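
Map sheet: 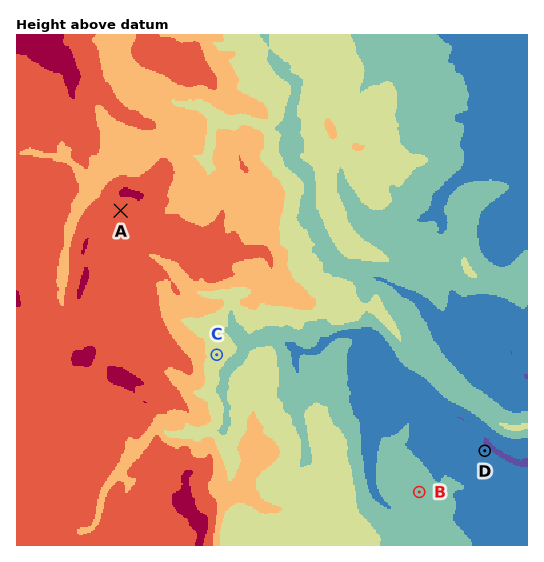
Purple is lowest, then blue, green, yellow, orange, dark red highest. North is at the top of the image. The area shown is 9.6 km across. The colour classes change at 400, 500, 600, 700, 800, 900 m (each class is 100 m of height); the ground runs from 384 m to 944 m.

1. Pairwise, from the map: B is higher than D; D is lower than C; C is lower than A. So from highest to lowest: A C B D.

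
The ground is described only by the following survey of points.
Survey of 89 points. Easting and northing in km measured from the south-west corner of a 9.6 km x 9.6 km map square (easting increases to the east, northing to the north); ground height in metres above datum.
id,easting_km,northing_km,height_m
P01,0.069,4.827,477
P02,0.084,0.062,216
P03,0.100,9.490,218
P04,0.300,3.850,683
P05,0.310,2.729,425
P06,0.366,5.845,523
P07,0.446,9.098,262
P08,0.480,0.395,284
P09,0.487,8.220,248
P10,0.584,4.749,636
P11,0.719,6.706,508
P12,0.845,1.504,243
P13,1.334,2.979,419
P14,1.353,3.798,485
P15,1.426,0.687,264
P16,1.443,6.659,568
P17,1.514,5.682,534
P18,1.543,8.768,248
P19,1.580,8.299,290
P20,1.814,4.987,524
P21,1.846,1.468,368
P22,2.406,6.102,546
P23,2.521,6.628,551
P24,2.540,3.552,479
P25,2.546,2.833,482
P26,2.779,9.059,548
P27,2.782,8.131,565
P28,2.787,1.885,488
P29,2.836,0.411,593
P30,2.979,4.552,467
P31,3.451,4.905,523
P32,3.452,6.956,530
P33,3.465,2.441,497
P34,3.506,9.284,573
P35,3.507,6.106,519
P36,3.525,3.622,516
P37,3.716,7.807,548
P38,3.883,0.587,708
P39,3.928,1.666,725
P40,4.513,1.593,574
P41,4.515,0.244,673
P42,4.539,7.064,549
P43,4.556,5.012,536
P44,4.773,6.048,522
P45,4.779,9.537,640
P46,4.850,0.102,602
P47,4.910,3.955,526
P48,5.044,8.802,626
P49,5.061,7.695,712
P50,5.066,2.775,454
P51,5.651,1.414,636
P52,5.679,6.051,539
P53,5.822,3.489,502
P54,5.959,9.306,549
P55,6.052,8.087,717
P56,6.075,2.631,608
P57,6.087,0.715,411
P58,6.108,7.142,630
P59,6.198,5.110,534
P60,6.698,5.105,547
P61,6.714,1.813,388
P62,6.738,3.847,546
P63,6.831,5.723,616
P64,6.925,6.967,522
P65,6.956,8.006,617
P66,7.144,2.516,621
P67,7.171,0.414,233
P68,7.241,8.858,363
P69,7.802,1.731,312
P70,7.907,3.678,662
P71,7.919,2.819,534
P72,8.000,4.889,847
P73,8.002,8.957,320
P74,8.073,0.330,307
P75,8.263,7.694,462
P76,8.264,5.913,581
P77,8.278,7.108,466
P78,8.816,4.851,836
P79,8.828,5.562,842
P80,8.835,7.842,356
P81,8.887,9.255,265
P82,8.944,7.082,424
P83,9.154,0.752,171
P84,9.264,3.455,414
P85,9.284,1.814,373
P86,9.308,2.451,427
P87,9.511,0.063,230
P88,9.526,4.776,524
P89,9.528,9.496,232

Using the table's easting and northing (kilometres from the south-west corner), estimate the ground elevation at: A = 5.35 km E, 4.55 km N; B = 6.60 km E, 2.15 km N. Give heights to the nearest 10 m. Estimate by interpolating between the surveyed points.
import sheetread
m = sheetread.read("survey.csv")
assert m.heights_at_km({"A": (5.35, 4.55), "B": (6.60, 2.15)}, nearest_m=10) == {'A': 520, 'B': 420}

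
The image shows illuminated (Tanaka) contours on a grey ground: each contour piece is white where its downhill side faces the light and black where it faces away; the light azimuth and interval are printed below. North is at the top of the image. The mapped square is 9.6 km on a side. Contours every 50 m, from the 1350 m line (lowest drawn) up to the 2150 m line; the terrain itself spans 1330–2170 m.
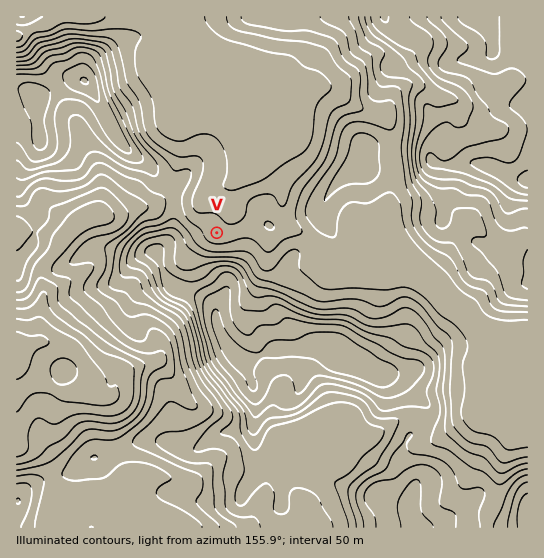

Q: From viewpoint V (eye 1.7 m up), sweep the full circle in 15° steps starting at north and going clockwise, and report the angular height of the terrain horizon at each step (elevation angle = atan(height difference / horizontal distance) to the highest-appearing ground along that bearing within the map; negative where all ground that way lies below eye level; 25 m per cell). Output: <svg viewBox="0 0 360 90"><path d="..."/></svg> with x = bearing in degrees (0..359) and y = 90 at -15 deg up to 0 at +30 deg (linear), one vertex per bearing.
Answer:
<svg viewBox="0 0 360 90"><path d="M0 61l15-3 15-1 15-5 15 0 15-2 15 4 15 0 15-6 15-7 15-12 15-9 15 2 15 5 15 5 15 2 15 2 15-1 15 4 15 9 15 5 15-2 15 5 15 5"/></svg>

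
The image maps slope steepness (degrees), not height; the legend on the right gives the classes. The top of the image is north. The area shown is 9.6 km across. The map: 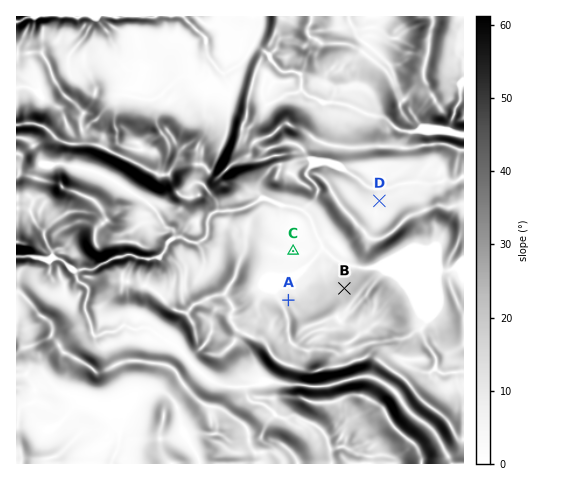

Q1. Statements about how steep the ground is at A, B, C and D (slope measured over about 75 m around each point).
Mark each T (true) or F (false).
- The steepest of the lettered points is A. F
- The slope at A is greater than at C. T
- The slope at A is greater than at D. T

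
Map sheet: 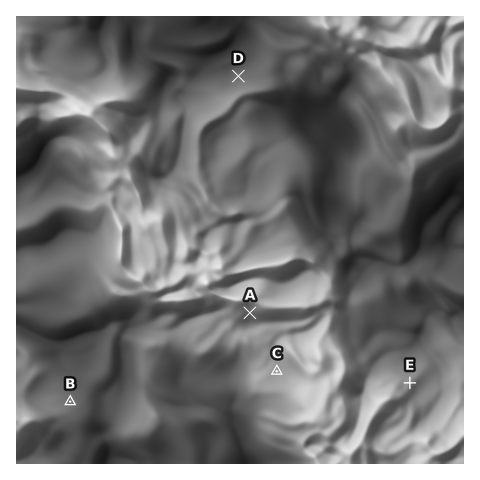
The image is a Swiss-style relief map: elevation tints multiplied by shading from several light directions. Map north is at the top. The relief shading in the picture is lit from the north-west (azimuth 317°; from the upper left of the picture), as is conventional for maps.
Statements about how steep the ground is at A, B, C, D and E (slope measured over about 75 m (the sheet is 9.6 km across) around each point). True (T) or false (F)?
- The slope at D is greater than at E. T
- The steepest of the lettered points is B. F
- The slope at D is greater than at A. F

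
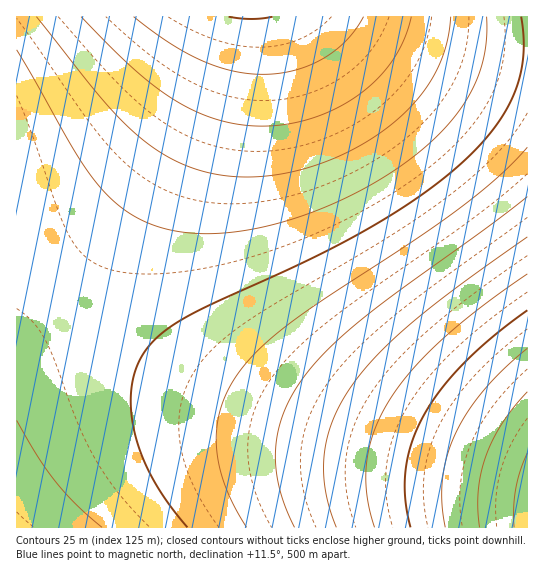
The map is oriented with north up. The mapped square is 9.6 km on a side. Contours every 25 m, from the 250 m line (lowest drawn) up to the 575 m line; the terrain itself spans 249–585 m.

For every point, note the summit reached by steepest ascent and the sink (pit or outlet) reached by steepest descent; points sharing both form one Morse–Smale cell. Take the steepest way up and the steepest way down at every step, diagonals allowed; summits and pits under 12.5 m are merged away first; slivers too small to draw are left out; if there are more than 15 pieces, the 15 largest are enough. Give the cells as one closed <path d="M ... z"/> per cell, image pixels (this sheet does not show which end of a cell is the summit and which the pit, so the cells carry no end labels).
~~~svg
<path d="M527 16l-510 0-1 231 54 52 47 37 42 28 46 24 54 23 70 22 198 50z"/><path d="M17 248l0 280 511-1 0-44-2-2-116-26-81-22-70-22-54-23-46-24-42-28-47-37z"/>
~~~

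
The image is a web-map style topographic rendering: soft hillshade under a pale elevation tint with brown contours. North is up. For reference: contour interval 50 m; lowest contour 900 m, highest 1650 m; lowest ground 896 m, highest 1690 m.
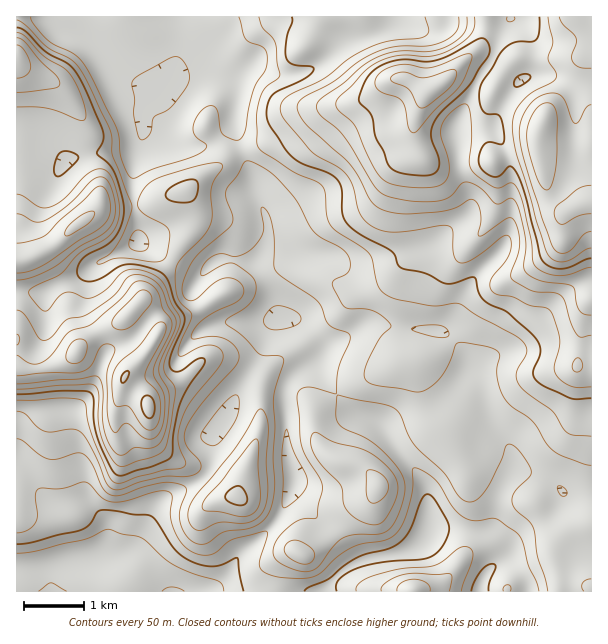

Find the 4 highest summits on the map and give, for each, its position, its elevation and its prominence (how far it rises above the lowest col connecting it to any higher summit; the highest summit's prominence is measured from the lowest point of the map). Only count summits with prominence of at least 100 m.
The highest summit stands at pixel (542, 123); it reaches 1690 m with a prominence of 794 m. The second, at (431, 90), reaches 1629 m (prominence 134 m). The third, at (149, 407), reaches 1518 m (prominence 358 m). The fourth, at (81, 222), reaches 1458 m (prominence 148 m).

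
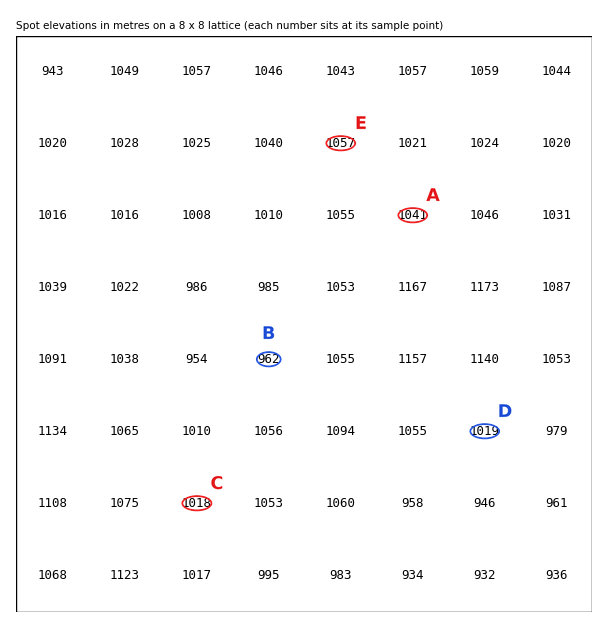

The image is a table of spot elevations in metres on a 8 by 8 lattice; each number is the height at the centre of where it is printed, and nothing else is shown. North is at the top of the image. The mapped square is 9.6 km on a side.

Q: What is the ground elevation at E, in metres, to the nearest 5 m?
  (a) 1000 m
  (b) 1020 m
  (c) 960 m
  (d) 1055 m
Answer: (d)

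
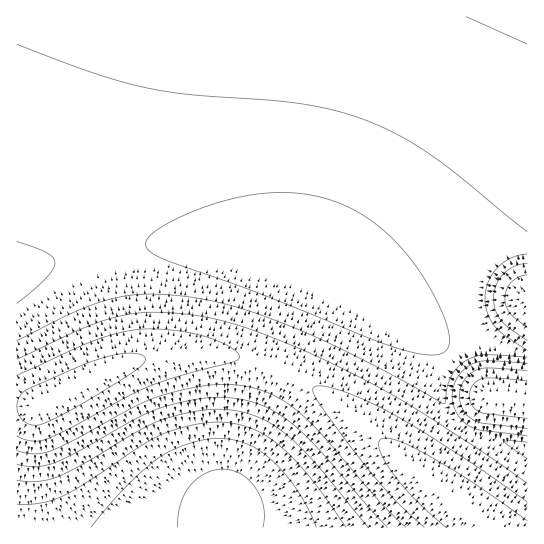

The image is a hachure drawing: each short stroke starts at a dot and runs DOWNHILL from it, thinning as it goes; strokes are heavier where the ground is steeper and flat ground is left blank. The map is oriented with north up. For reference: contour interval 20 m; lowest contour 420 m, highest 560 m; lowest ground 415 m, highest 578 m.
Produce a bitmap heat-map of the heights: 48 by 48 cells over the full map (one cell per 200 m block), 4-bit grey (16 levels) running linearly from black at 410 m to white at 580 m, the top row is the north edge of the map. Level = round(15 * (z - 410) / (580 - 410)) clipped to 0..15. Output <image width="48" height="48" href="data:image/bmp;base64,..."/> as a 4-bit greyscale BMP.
<image width="48" height="48" href="data:image/bmp;base64,Qk32BAAAAAAAAHYAAAAoAAAAMAAAADAAAAABAAQAAAAAAIAEAAATCwAAEwsAABAAAAAAAAAAAAAAABEREQAiIiIAMzMzAERERABVVVUAZmZmAHd3dwCIiIgAmZmZAKqqqgC7u7sAzMzMAN3d3QDu7u4A////AERDMzMiIhERERARERIiNEVniavN7v//7kREQzMyIhEREQABERIjNFZ4mrze7//u3VVERDMzIiEREQABERIjRWeJq83u//7tzFVVVEQzIiERERERESI0RXiavN7u/u3cu2ZmZVRDMiIRERERESM0Vnmrze7u7t3LqniHdmVEMyIhEREREiNFZ5q83e7u3cy6mZmZh3ZVRDMiIRESIjRWeKvN3u7t3LqpmKuqmYdmVEMzIiIiM0VniavN3t3cu6qYiMzLupiHZVRDMzMzRFZ4mrzd3dzLqpmZmd3dy7qYd2VVREREVWeJq8zd3Mu6mau7vN7t3cuqmHdmZVVWZ4iavMzMzLqpms3d3e7u7dzLqpiHd3d3iJqrvMzMu6mYm97u7t7u7u3cy6qZmIiJmaq7zMu7qpiIm97u7s3e7u7d3Mu7qqqqqru7u7uqmYh3i97u7rzN3u7u3dzMu7u7u7u7u6qZiHd3ebzMzKu8zd3u3d3czMy7u7u6qpmId3dmZ5qqqpqrvM3d3d3dzMy7u7qqmYh3dmZmZnd3eImaq7zMzdzMzMu7uqmZiHd2ZmZmZmd3iXiJmqq7vMzLu7uqqZiId2ZmZmZmZmd4q3d4iZmqqruqqqqZmId3ZmZVVmZmZneKvGd3eIiZmZmZmZiIh3dmZVVVVWZmZnebzWZnd3iIiIiIiId3dmZlVVVVVWZmZ3ebzWZmd3d3d3d3d3dmZlVVVVVVVmZmZ3ebzWZmZnd3d3d3dmZmVVVVVVVVVmZmd3eKvGZmZmZmZmZmZmZVVVVVVVVVZmZnd3d4qmZmZmZmZmZmZmVVVVVVVVVWZmZ3d3d4iGZmZmZmZmZmZmVVVVVVVVVmZmZ3d3eIiGZmZmZmZmZmZmZVVVVVVWZmZmd3d3eIiGZmZmZmZmZmZmZmZVVVZmZmZnd3d3iIiGZnd3d3ZmZmZmZmZmZmZmZmZ3d3d4iIiHd3d3d3d3dmZmZmZmZmZmZnd3d3iIiIiHd3d3d3d3d3dmZmZmZmZmd3d3d4iIiIiHd3d3d3d3d3d3d2ZmZmd3d3d3eIiIiIiHd3d3d3d3d3d3d3d3d3d3d3d3iIiIiIiHd3d3d3d3d3d3d3d3d3d3d3eIiIiIiImXd3d3d3d3d3d3d3d3d3d3d4iIiIiIiJmXd3d3d3d3d3d3d3d3d3d3iIiIiIiImZmXd3d3d3eIiIiIh3d3iIiIiIiIiIiJmZmXd3d4iIiIiIiIiIiIiIiIiIiIiImZmZmXd4iIiIiIiIiIiIiIiIiIiIiIiZmZmZmXiIiIiIiIiIiIiIiIiIiIiIiJmZmZmZmYiIiIiIiIiIiIiIiIiIiIiImZmZmZmZmYiIiIiIiIiIiIiIiIiIiImZmZmZmZmZmYiIiIiIiIiIiIiIiIiZmZmZmZmZmZmZmoiIiIiIiIiIiIiJmZmZmZmZmZmZmZmaqoiIiIiIiIiImZmZmZmZmZmZmZmZmZqqqoiIiIiIiImZmZmZmZmZmZmZmZmZmqqqqoiIiIiImZmZmZmZmZmZmZmZmZmaqqqqqg=="/>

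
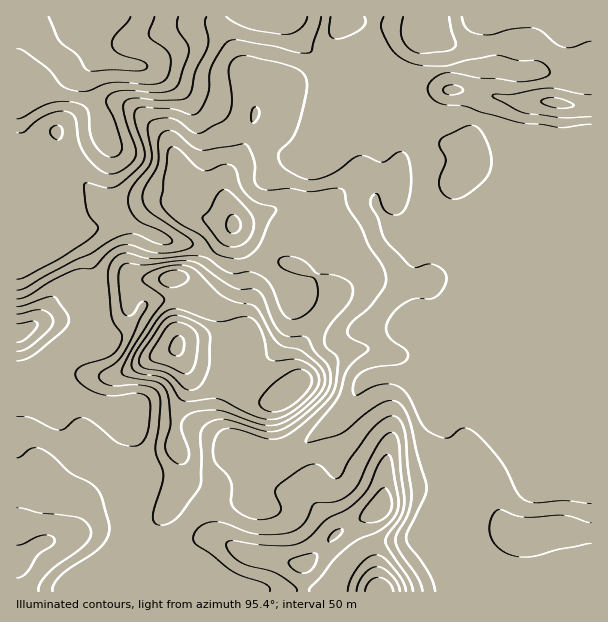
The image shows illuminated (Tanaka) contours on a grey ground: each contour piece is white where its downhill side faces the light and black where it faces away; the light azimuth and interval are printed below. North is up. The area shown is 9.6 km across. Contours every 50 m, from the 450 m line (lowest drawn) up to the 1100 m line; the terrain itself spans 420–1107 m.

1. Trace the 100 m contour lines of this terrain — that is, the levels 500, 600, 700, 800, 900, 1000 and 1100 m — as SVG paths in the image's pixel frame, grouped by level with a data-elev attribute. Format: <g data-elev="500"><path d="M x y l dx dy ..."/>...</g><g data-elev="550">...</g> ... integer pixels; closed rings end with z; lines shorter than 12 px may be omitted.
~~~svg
<g data-elev="500"><path d="M155 17l-6 13 0 6 18 14 4 10-3 17-4 4-6 3-11 0-33-2-10 2-17 7-15-1-10-4-11-14-7-7-20-14-7-2"/></g><g data-elev="600"><path d="M206 17l-1 6 3 15 0 7-12 26-4 19-4 6-5 3-6 1-19 0-24-2-6 1-4 3-1 5 1 7 11 32 1 7-4 9-10 8-8 4-7-1-8-3-9-9-6-8-4-9-5-26-6-6-9-1-10 3-13 6-13 12-7 0"/><path d="M307 17l-2 6-5 6-7 4-8 1-36-5-13-6-10-6"/></g><g data-elev="700"><path d="M591 504l-27-3-30 2-10-3-7-8-16-31-24-26-6-5-6-2-6 2-7 6-5 2-6-1-10-4-9-9-15-29-9-9-9-2-9 1-9 3-14 7-3 0-1-6 1-8 8-9 13-5 24-3 7-4 2-4-1-5-14-10-5-6-2-6 2-8 8-12 12-8 9-3 14 1 6-3 7-9 2-11-3-6-9-5-6-1-12 4-8-4-22-24-8-22-7-12 0-8 3-3 3-1 6 15 5 4 10 2 4-3 3-3 5-15 1-17-2-18-5-7-6 0-15 10-5 0-13-6-8 0-23 17-20 7-14-3-13-7-5-5-3-6 0-6 12-13 5-8 5-18 6-25 0-8-2-6-5-4-7-4-44-11-12 1-6 5-2 6 3 36-2 9-6 8-26 13-6-2-13-10-8-4-15 1-7 4-1 8 4 21-1 9-3 7-17 21-3 8 0 7 3 8 6 7 29 15 6 6-1 3-6 2-7-1-23-10-12 1-12 5-19 13-20 9-46 26-9 2"/><path d="M449 198l9 1 9-4 16-13 7-11 1-12-2-12-7-15-8-6-6 0-6 2-18 9-4 4 0 6 5 9 1 5-6 16-1 9 4 8z"/><path d="M591 41l-18 6-9 0-9-4-15-13-9-2-19 1-21 6-12-1-8-2-4-3-3-5-2-7"/><path d="M331 17l-2 16 3 4 4 2 12-3 13-7 4-6-1-6"/><path d="M384 17l-3 7 0 5 9 18 9 10 14 7 12 2 19 0 23-6 30-5 21 5 21 1 6 4 5 6-1 4-6 3-22 4-44-4-24-5-9 0-10 6-6 8 1 8 8 7 9 3 21 2 15 5 40 11 39 5 30-4"/></g><g data-elev="800"><path d="M423 591l-5-13-17-24-5-12 1-8 12-22 3-17-7-61-3-11-6-6-4-1-5 1-14 11-23 31-11 19-6 0-12-12-9-2-10 4-21 15-5 5-1 4 6 14 0 4-3 5-9 4-9 1-9-2-9-4-8-5-3-6 1-15-2-8-15-19-2-8 1-10 3-8 5-5 11-1 34 10 14-1 12-7 16-13 18-17 7-11 3-10 1-20-2-4-10-10-2-8 6-12 21-26 2-7-1-6-4-6-9-4-22-4-10-10-7-4-9-3-7 1-5 2-1 4 3 4 6 4 27 7 3 7 1 11-3 8-6 7-9 7-7 1-6-2-5-5-9-22-4-8-6-5-8-4-7-1-12 2-6-1-9-4-12-10-9-3-12 0-35 3-9-1-16-5-9 2-5 3-4 6-2 12 4 41 2 7 7 9 0 9-4 8-4 4-8 4-24 8-5 5-1 4 2 5 6 6 16 8 15 2 23-3 10 4 3 5 0 9-2 18-4 11-4 4-5 2-15-2-27-21-9-5-7 1-12 10-6 1-8-2-21-10-13-2"/><path d="M17 361l10-2 11-7 25-22 5-6 1-4-3-8-12-15-6 0-24 8-7 2"/><path d="M232 258l13 0 11-9 5-7 8-19 7-11 0-3-3-2-16-5-9-6-7-10-5-15-3-5-9-2-15 6-6 0-8-4-16-17-5-2-3 0-3 6-7 47 2 7 15 15 25 15 12 15 6 4z"/><path d="M559 108l10 0 5-3-7-4-11-3-8 0-7 3 0 1 5 3z"/></g><g data-elev="900"><path d="M39 591l2-9 8-10 37-29 5-7 0-6-5-8-8-5-37-4-24-5"/><path d="M309 591l2-4 32-36 14-11 24-10 14-14 3-7 0-9-6-40-3-5-3 0-5 5-12 26-9 12-13 11-20 10-16 17-8 5-9 4-10 1-26-1-25-4-6 2-1 3 2 5 9 9 11 5 21 5 9 4 16 11 2 3 1 3"/><path d="M406 591l-3-10-11-15-9-9-8-2-9 4-8 8-7 12-3 12"/><path d="M178 464l7-1 4-5 0-8-8-24 2-6 6-6 11-3 18-1 43 14 9 2 8-2 15-7 18-15 11-12 3-10-1-6-3-6-16-15-8-4-15-3-6-5-21-34-4-3-15-2-11-4-7-6-23-22-7-4-9-1-21 4-11 4-4 5 0 4 19 14 2 4-31 47-9 18-2 7 2 3 3 2 31 5 7 7 4 10 2 23-6 21 0 6 5 9z"/><path d="M17 342l6-1 4-3 9-9 2-5-2-2-3-1-16 3"/><path d="M230 233l6 0 5-6-2-8-6-5-4 2-3 6 1 6z"/></g><g data-elev="1000"><path d="M393 591l-4-9-5-3-6-2-4 1-5 4-4 9"/><path d="M268 411l8 1 8-2 16-11 8-8 3-7 1-6-3-4-6-4-7 0-9 4-14 10-11 12-3 6 2 5z"/><path d="M185 389l6 1 5-1 5-5 4-6 4-13 1-29-4-7-9-6-14-6-10-2-6 3-6 6-19 29-3 9 2 4 3 2 17 3 7 3z"/></g><g data-elev="1100"><path d="M175 356l5-1 4-5 0-9-4-5-6 2-4 9 0 6z"/></g>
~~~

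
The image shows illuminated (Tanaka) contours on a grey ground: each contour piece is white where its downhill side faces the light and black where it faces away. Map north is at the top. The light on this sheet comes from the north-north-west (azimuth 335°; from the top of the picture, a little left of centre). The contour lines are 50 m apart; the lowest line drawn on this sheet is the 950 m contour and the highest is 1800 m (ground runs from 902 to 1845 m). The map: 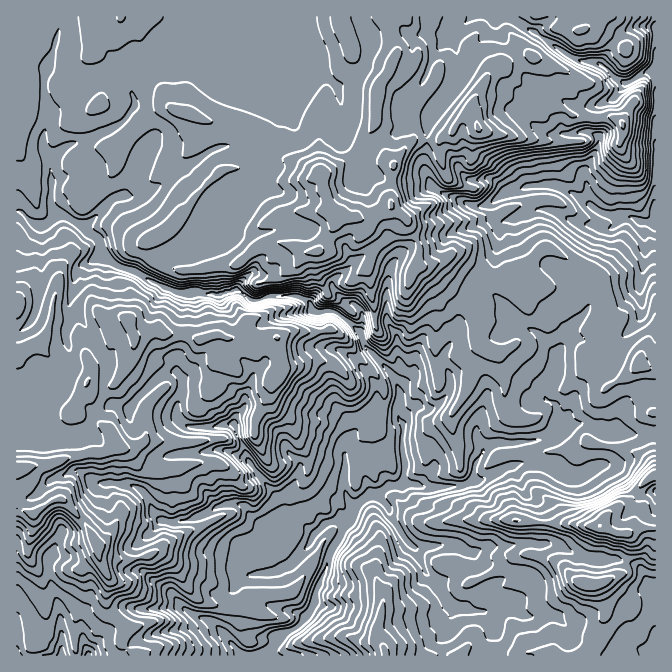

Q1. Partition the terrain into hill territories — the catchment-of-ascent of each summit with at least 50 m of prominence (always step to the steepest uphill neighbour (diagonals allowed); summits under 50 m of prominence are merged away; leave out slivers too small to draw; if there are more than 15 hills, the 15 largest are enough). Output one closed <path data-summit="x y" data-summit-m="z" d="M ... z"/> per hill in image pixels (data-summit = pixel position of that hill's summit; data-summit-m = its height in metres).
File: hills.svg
<path data-summit="334 213" data-summit-m="1845" d="M470 16l-275 0-6 14-58 50 3 27-7 11-19 13-18 8-23 7-15 13-9-14 0-8 5-15-4-45 14-40 3-20-45 0 0 193 4 1 12 12 6 3 9-2 10-10 11 4 16 8 6 8 9 6 3 16 18 12 10 1 47 24 45 1 15-5 17 12 4 0 10-5 29 0 8 3 6 6 0 3 6 5 15-2 16 10 13 12 5 14 25 26 8 17-1 20-24-1-16 18-12 21-2 42 5 12 5 4 4-2 7-6 7-4 6 0 12-8 10-2 17 0 7 4 38-2 10-5 12-2 24-13 12-3 22 0 32 15 26-12 6-9 2-22-21-11-12 0-16 7-3-8 0-16-10-9-2-5 10-16 4-24 9-12 15-2 5 4 8-2 20 2 23-21 5-10-4-27 5-18 2-27-2-17-2-2-13-5-17 0-12-3-30-22-18-7-25 2-12 3-10 4-13 10-8 3-10 0-10-3-29-14-4-4-7-15 4-45 5-13 18-24 7-15 0-18-6-21-16 18-15 33-15 15-2 25-7 8-13 3-24 23-14-12-3-7-2-40-5-13 11-4 17-15 5-16 0-12 8-4 8 0 13-5 6 0 4 3 42 0 12-8z"/><path data-summit="17 467" data-summit-m="1826" d="M237 289l-15 5-35-1-3 2-3 18 0 35-5 10 2 14-11 1-8 5-29 30-6 0-7-4-9 2-15 12-5 15-8 5-15 0-11-5-10-10-9-22-7-3-12 0 1 258 105 0 16-17 19-6 32-5 13-9 8 2 14 12 7-15 0-24 7-16 5-4-5-6 0-10 3-8 8-7 29-22 12 3 12 0 13 10 10-10 9-3 13 0 6-7 1-7-5-5-5-12 0-23 2-2-2-12 7-16 12-17 11-11 24 1 1-20-5-12-8-11-20-20-5-14-24-20-5-2-15 2-6-5 0-3-6-6-8-3-29 0-10 5-4 0z"/><path data-summit="600 525" data-summit-m="1701" d="M622 433l-14 2-4 27-24 14-6 2-7-2-8-7-17-6-22 0-12 3-24 13-12 2-10 5-38 2-7-4-17 0-10 2-12 9 11 13 2 9 13 21 10 10 41-2 13 7 7 0 17-7 18 0 17-3 27 1 23 12 13 3 29 0 16 5 8 8 6 15 6 6 1-156-4-3-28 0z"/><path data-summit="478 128" data-summit-m="1757" d="M495 16l-23 0-19 17 0 9 5 13 0 18-7 15-18 24-5 13 0 17-4 13 0 15 4 8 7 11 39 17 14-2 17-11 10-4 27-5 10 0 12 4 25 16-5-32 14-24 1-10-7-5-27 1-2-2-2-4 2-8 11-15-14-6-15-11-15-7-6-6-8-23-18-20z"/><path data-summit="385 654" data-summit-m="1460" d="M377 494l-12 4-11 9-1 7-9 10-5 14-8 12-5 20-8 17-4 17-5 10-12 14-15 6-14 21 222 1 3-32-4-7-5-6-12 0-15-3-8-4-8-12-2-7-13-11-10-26-12-10-13-21-2-9z"/><path data-summit="587 584" data-summit-m="1544" d="M530 543l-20 3-18 0-19 8 5 8 1 10 7 15-21 22 20 2 10-7 13 0 17 12 24-2 10 4 9 9 1 8 5 4 11 4 20 13 51-1 0-61-7-7-6-15-8-8-16-5-29 0-13-3-23-12-22 0z"/><path data-summit="122 17" data-summit-m="1654" d="M194 16l-132 0-8 32-10 29 4 45-5 15 0 8 5 10 4 4 15-13 23-7 30-15 14-17-3-27 58-50z"/><path data-summit="128 320" data-summit-m="1773" d="M104 256l-6 0-20 12-9 42 12 8 25 45 0 12-3 12 5 11 6 6 16 4 29-30 8-5 11-1-2-14 5-10 0-35 5-20-22-5-34-19-13-3z"/><path data-summit="640 363" data-summit-m="1450" d="M655 223l-11 0 2 32-7 30 4 27-5 10-23 21-6-2-22 2-5-4-12 0-9 8-3 6-4 24-6 8-4 10 12 12 0 16 3 8 16-7 12 0 18 10 7 0 4-2 2-12 5-10 6-6 16-8 11-3z"/><path data-summit="622 123" data-summit-m="1558" d="M655 71l-10 2-18 10-15 16-13 8 2 10-2 26-15 29 4 26 7 11 17 7 17 0 15 7 12-1z"/><path data-summit="17 352" data-summit-m="1740" d="M60 214l-3 0-10 10-6 3 0 56-3 22-9 18-9 8-4 1 0 65 12 1 9 5 10-5 7-8 4-8 13-14 0-15-5-13 0-10 3-7 0-20 7-31 4-6 21-11 0-10-3-6-8-5-6-8z"/><path data-summit="377 93" data-summit-m="1747" d="M404 31l-32 7-3 2 0 12-5 16-17 15-11 4 5 13 2 40 3 7 12 12 26-23 13-3 7-8 2-25 15-15 15-33 15-17-43-1z"/><path data-summit="582 30" data-summit-m="1605" d="M655 16l-146 1 13 9 15 7 32 23 11 5 19 2 18 16 12 4 16-10 11-3z"/><path data-summit="87 383" data-summit-m="1754" d="M70 311l-4 29 5 13 0 15-13 14-4 8-16 13 0 4 10 22 17 9 15 0 8-5 5-15 20-15-5-5-5-11 3-12 0-12-25-45z"/><path data-summit="17 307" data-summit-m="1742" d="M20 211l-4 1 1 119 8-3 8-10 5-13 3-22 0-56-9-4z"/>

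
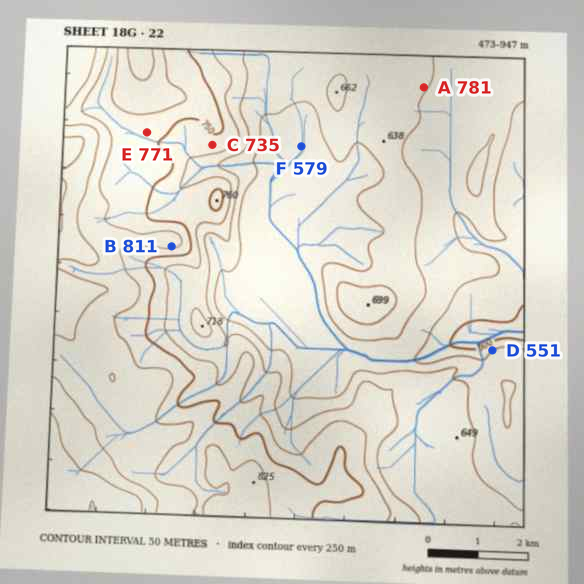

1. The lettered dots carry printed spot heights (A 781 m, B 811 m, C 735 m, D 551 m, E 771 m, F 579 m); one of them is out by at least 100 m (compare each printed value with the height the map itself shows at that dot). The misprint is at A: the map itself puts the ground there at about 606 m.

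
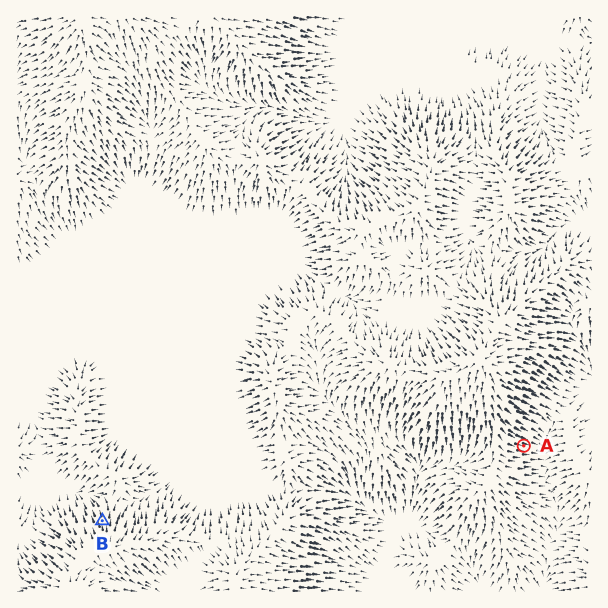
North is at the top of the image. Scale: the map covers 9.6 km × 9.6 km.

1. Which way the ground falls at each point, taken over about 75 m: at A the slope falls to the E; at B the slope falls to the N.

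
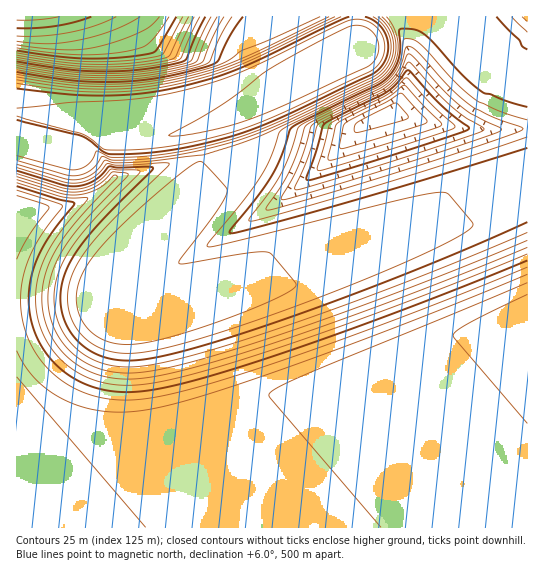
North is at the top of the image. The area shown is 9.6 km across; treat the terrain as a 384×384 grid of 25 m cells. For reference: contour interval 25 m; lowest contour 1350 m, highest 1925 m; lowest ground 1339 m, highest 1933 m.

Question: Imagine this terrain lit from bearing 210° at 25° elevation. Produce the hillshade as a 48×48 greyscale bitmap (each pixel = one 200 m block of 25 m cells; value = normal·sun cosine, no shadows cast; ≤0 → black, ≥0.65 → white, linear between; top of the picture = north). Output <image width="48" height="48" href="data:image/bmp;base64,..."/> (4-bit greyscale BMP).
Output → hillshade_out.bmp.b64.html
<image width="48" height="48" href="data:image/bmp;base64,Qk32BAAAAAAAAHYAAAAoAAAAMAAAADAAAAABAAQAAAAAAIAEAAATCwAAEwsAABAAAAAAAAAAAAAAABEREQAiIiIAMzMzAERERABVVVUAZmZmAHd3dwCIiIgAmZmZAKqqqgC7u7sAzMzMAN3d3QDu7u4A////AKqqqqqqqqqqqqqqqqqqqqqqqqqqqqqqqqqqqqqqqqqqqqqqqqqqqqqqqqqqqqqqqqqqqqqqqqqqqqqqqqqqqqqqqqqqqqqqqqqqqqqqqqqqqqqqqqqqqqqqqqqqqqqqqqqqqqqqqqqqqqqqqqqqqqqqqqqqqqqqqqqqqqqqqqqqqqqqqqqqqqqqqqqqqqqqqqqqqqqqqqqqqqqqqqqqqqqqqqqqqqqqqqqqqqqqqqqqqqqqqqqqqqqqqqqqqqqqqqqqqqqqqqqqqqqqqqqqqqqqqqqqqqqqqqqqqqqqqqqqqqqqqqqqqqqqqqqqqqqqqqqqqqqru6qqqqqqqqqqqqqqqqqqqqqqqqqqq7vMzLu7uqqqqqqqqqqqqqqqqqqqqqqqvM3d3MzMy7u6qqqqqqqqqqqqqqqqqqq7zd3d3d3czMy7u6qqqqqqqqqqqqqqqqq83e7u3d3d3MzMzLu7qqqqqqqqqqqqqqvN7u7t3d3d3d3MzMzLu7qqqqqqqqqqqrzd7u3d3MzMzN3dzMzMzLu7qqqqqqqqqrzd7t3My7zMzMzMzMzMzMzLu7qqqqqqqszd3dy7qqu7u8zMzMzMzMzMzLu7qqqqqszd3Muqqqqqqru7zMzMzMzMzMzLu6qqqszMzLqqqqqqqqqru7vMzMzMzMzMy7u6qrzMy6qqqqqqqqqqqqu7vMzMzMzMzMy7u7u7u6qqqqqqqqqqqqqqu7vMzMzMzMzMy7u7qqqqqqqZmaqqqqqqqqu7vMzMzMzMzKqqqqqqqqqZmZmaqqqqqqqqu7vMzMzMzKqqqZmaqqqpmYmZmaqqqqqqqqu7vMzMzKqpmZmZqqqqqZiIiZmZqqqqqqqqu7vMzKqZmZmZmqqqqqmIiIiZmZqqqqqqqqu7vKqZmZmZmaqqqqqZh3iIiZmZqqqqqqqqu6qqqZmZmZqqqqqqmHd3iIiZmaqqqqqqqs3e7bmJmZmqqqqqqYd3d3iIiZmaqqqqqv///+yomZmqqqqqqph3Z3d3iImZmaqqqv///+y7qZmaqqqqqqmHdmZ3d3iImZmaqv//7cvP/suqqqqqqpmYd2Zmd3d3iImZmv7buqv///7dy6qqqpmZiHd3Zmd3d4iJmbuqqr7+7u7u3dzLqpmZmId3d3Znd3d4iKqrvO27u7vM3d3dy6mYiJiId3d3d3eIiLzM3Mqqqqqqq7zN3cy7uqqZiIiJmru7usy7qpmZmaqqqqqrzN3d3d3LqavM3e3dzKmZmIiIiJmZqqqqq7ze7u7ty83e7u3cy4d2VURERVZ3iZmqqqq83u7u3c3u7dzLqkMhEAAAERI0VniZqqqqvN7u3M3u3cu6qgAAAAAAAAARI0Vniaqqqrzdur3t3LqqqgAAAAERIiIjRWZlZ4mqqqq7mK3dy6qqqgASNEVVVWZ4mZmHZWeJqqqphp3cuqqqqTRWZ3eIiJmqqqqph2VniaqoVJ3LqqqpmGZ3d4iIiZmqqqqqqYdlZ4mGJKy6qqqph3d3d4iIiZmaqqqqqql0RXh0Jru6qqqYdg=="/>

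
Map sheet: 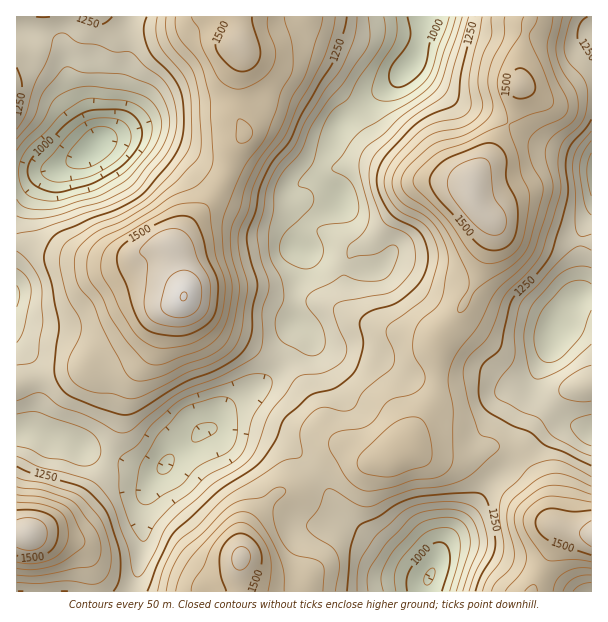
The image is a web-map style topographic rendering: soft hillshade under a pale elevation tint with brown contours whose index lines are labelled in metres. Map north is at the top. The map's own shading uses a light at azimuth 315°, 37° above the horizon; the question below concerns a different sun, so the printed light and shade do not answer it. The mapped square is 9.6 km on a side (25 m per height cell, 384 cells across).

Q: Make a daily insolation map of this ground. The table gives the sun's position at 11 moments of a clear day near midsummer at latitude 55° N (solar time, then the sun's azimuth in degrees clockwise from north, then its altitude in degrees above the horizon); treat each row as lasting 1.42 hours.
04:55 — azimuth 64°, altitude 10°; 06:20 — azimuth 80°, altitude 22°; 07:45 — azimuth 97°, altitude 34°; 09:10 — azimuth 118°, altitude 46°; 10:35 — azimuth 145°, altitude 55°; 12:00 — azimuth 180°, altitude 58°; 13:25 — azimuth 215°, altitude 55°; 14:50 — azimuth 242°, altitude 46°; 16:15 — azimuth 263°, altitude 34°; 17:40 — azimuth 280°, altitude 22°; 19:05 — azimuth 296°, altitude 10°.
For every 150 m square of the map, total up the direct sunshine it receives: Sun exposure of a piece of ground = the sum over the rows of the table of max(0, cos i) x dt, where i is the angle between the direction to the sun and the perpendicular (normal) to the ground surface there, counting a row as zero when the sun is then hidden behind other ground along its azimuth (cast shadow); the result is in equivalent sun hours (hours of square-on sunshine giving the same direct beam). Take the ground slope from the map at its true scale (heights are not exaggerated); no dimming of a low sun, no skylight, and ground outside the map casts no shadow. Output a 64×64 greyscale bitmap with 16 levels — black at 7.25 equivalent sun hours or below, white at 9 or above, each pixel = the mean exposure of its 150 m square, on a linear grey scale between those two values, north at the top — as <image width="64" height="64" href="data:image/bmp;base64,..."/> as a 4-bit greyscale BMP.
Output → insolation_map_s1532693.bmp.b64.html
<image width="64" height="64" href="data:image/bmp;base64,Qk12CAAAAAAAAHYAAAAoAAAAQAAAAEAAAAABAAQAAAAAAAAIAAATCwAAEwsAABAAAAAAAAAAAAAAABEREQAiIiIAMzMzAERERABVVVUAZmZmAHd3dwCIiIgAmZmZAKqqqgC7u7sAzMzMAN3d3QDu7u4A////AN3d3czd3KZ4mazN3d3My7zcvLuqqnZ3Z2ZWiZmszM3tzN3d3N3ctmiJmrvN7dy7u8vMuru7iIhnZVVneJvN3u3Mzd3d3cuoV3iaqrzd3Lqqu8u7zcy5qpd2VFeIm93tzMzN3t3cuqlmV4mqu93KmYqquqvd3duqqJdlV5qr3t3d3d3d3cuZmndWd4iZu5d3iqqqvN3d3aq6mYd5q8ze7d3e3czMuYeJmGZlVWeIZWerqqvM3d3d27ubqqq83d7u3cy7u6mYd4m5dmZDNWZVebzMzM3d3t3czLrLu7zN3d3MiImZiId4mrl2d2Q0Zmerzd3czd7d3e7My9y6q7zMy6lURWZ3d3ibuYd3dlRWir3d3d3e7u7u7dzM3cqZmaqZhyERI1Z2eKu6l2ZmZWeb3d3d3d7u7u7d3MztyoZniIh1ERESRWeKu7qYZlZmeKvd3d3d3e7u7d3d3e3KhkVnd1MyESNFeavMy5iHZlVomrzMzN3d7u3t3d3d7tuXZVZmU1MSNEaKzMzLqpmGVEZ5qrvN3d3u7u7d3u7t3LqHZ3ZVZDNWZ5vMzMvLqodkNGiau83d3d7u7u7d3d3d3LmIdlVWZ4iZrM3d3My6mIZVaJq8zd3Mzd3e7czN3d3dy5h1RGiaq7u83d3dzMuqmYeJmrzd3cu7zN3czMzM3d3Ll1REmrzM3c3e7d3cu7upmZmrzNzMy6qrzMu8zMzMy7qXVnjMzd3t3d7t3dzLqrqqqqu8zMu6qZq7u7zMzLuqmZiau93e7t3t7u3d3cy7qrqqq7u8uqmpmaq7zMzLqZmZq8zd7u7t3u7u7u7d3cy5q6mqqaq6qquqqrvMzLqYmZq83e7u3d3e7u7u7t3t3cqaqZmpmZq7u7uqrMzLqYmqq83u7u7d3e7u7u7u3d3t3LqZmaqZmru7u7qrzLqqq7u7zd7u3d3d7u7u7u7d3d3dzKiKq6maq7uru7vMuqvMzMy7zd3M3M3e3d3e7u3d3d7dy5iaqqqqu7u8zMy7u8zczKmZq6vLvM3d3d3u7u3d3u7cuodnmpq8u83d3cu8zd3Kl2aJq7u7vN3d3d7u7d3d7t3LmHZqqrzMzd3dzN3d3Ll2Znm7u7qqu8zd3u7u7u3d3LqZiHq6vMzMzd3d3d3LqZdneau7uqqrzd3u7t7u7d3cqZmZjMy83czM3d3d3LqqqXeJqru7urzd3e7d3u7czMupmZmc3czMzLzN3d3cu7u6l4mru7zLzN3d7t3e7dy7uruqqczMzMu7qrzd3dzLzMupiqu8zMzM3d3d7t7dy6qrzMur3My7qqqZm93d3MvM3LqHmrzMzdzN3Mzd7duqqqzMy6zMupmYiZmavd3MzM3dypaqq8zd3czLu7zcuqqrvMy5m7qpiHeImaq83d3N3d3LqMu7zN3d3cy7uruqmZq8y6l6qqmHZneJq7zd3d3d3d3K3czMzd3d3Mu6qpiIiaqqqXq7uYd3iIibzN3e7d3d7dzt3MzMzM3dy7qpdmZ4mImYeryqqqqZmZq83u7t3d3u3N3cu7u7vN3czLp2ZniYiIh3qru7u6qqmrze7u3d3e3c3cu7qaqqzd3dy5iIiamZmHiru7y7u7u7zd7u7dzN3dzcuqmHeHZ6vMy6mZmaqrzKqcuqu7vMzMzN3e7ty7zMu7uph2VEQiR4qqmZqqu7vMupqpmrzN3dzM3d7ty7vMupmHZVVDIhASRXiaqrzMzMy5h3Z5vN7u3M3d3ty7u8zKh2UyIzEAEAEkaJq7zczMzLqGV4m83t3d3d3dy7u7vMuHZTEREAAAACRnirzMy7u7u5d3q7zd7t3d3dy6q8y8uoh2UxAAARAAJGZ5vMy6qrqruIibvM3u3d3dy7qrzMu5iIdlMhEiMhEkaJq83Lu7u6q6mpu7zN3d3M3Luqq7uph4dmdjEAEjRERpq7zczLvMury7q6qqvMzMzMu6qqqYh4qqmEIAAAI0RViqvN3czM3Lu7q7mHeJmqu7y7u6mYiIm83bdTEAERI0V5q83dzMzdy6maqXZVZ3iImru7qZqZqs3tyZhjFDIjRWirzd3czN3LqXeoZVVWZlVoqqqqu7u83e7aqodVhkRWiavN3d3MzMy5dohkRVZlQ0aJmbzMzMzN7dqqqoi6h2eKu8zd3dzLvLqGaGVEVVVDNHmrzd3d3M3d27vMu9y6iJq7zMzM3LvMy5d3hlRFVVQ0as3d3u3czd3dvMzN7dypmrvMzLzMvMzcuZh3UzRUREV6zd7u7cy8zN3Mzd3u3cuqq8zMzNzMzd3LqGVCIzRniJrO7u3cu7zN3dzd3e7tzLq7zMzdzMzM3dypcwEBNoq7vN7u3KqrvN3d7d3d3u3cy7zd3d3c3czd3MuUABFHm7zMze3KiJqs3d3u3d3d3t3MvN7u7d3dzN3d3LZCE0eaq7q8y6h3mazd3e7t3d3e3dzM3e7d3NzM3d3dyHY0VomaqZqqmHeJvN3d3d3M3d7t3d3d7t3MzM3d3d3bqXVmeImZmqqXd4nN3N7u7tzd3d3d3d3dzMzMzMzN3d26mHZ4iZiaupiJmrzM3u7u7M3d3d3czd26u7zMzM3d3dubhWeIiIq7qquqvM3d3u7dvMzN3cu7y6qrvNzMzMzMzKqFVnmZm8zMu7rd3u7d7t3bu7zNy7u7qrvN3czMu7u7uoZWebu73cy7y+7u7u7u3dupqr3dzMy7u83cy7u7uqq7l2Zoq7vNy7zd"/>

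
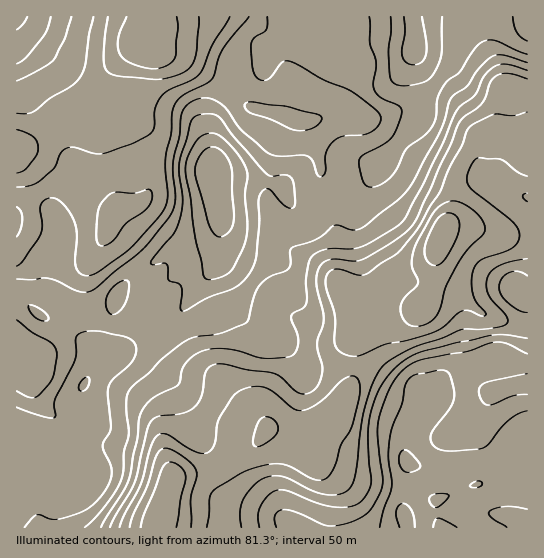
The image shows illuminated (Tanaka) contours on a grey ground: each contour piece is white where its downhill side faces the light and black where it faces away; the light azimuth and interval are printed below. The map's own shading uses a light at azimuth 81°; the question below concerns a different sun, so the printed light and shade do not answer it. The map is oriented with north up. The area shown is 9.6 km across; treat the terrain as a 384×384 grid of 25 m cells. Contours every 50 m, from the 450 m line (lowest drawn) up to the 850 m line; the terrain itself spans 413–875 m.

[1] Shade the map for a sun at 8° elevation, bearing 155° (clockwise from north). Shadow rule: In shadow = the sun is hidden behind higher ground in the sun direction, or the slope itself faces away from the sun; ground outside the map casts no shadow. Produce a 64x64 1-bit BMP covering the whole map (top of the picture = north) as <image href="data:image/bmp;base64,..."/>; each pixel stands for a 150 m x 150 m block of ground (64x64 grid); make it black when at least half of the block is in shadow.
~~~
<image width="64" height="64" href="data:image/bmp;base64,Qk0+AgAAAAAAAD4AAAAoAAAAQAAAAEAAAAABAAEAAAAAAAACAAATCwAAEwsAAAIAAAAAAAAA////AAAAAAAAAAAAAAAAAAAAAAAA+AAAAAAAAQf+AAAAAAADj/8AAAAADgP//gAAAAAOB//+AAAAAA4P//wAAAAAAA//GAAAAAAAD/wAAAAAAAAPgAAGAAAAAAcAAAMAAAAAAAAwAAAAAAAAADgACAAAAAAAeAAMAAAAAAB8AA5gAAAAAHwABxgAAAAAfgADHAAAAAA/AAAeAAAAAD+AAA8AAAAAP8AABwAAAAAf/AAAAAAAAB//wAAAAAAAH//4AAAAAAAf//8AAAAAAB///gAAAAAAH//8AAAAAAAf//gAAAAAAB//8AAAAAAAD//gAPAAAAAD/8AA+AAAAAA/gID8AAAAAB4cwP4AAAAAHj/A/wAAAAAf/2B/gAAAAA//MH/AAAAAD/4wP+AAAAAH/AA/4AAAAAB4AA/wAAAAAAAAB/gAAAAAAAAD+AAAAAAAAAH4AAAAAADwAPAAAAAAAPAAYAAAAAAB4AAYAAAAAADAABwAQAAAAAAAPgBAAAAAAAA/gAAAAAAAAD+AADwAAAAAP4ABvAAAAAB/AAAcAAAAAH8AAAAAAAAAf4AAAAAAAAB/AAAAAAAAAH8AAAAAAAAB/wAAAAAAAAP/AAAAAAAAA/8AAAAAAAAD/4AAAAAAAAP/wAAAAAAAA//gAAAAAAAB+fAAAAAAAAHx/AAAAAAAAOD8AAAAAA=="/>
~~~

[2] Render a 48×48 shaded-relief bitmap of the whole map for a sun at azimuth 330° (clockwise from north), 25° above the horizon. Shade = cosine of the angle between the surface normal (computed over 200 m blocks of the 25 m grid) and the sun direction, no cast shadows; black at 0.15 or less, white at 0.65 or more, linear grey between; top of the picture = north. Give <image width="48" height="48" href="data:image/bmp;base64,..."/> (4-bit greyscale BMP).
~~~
<image width="48" height="48" href="data:image/bmp;base64,Qk32BAAAAAAAAHYAAAAoAAAAMAAAADAAAAABAAQAAAAAAIAEAAATCwAAEwsAABAAAAAAAAAAAAAAABEREQAiIiIAMzMzAERERABVVVUAZmZmAHd3dwCIiIgAmZmZAKqqqgC7u7sAzMzMAN3d3QDu7u4A////AGZlQzEAI2mrqqqaqqmaq8zMuYd3d4iIiXd2VDEAAlirqqqqu6qqvM3dyph4mZmZmYiIdlMAADerupq7vMu8zM3d3Kh4mqu6qpiIiHUgABWcy6q7zMy8zMzM25dmeJqqmpiJiIdSABR6u6q8zcy7y7u7uoZmZniYiIiIiIh1IRNXiZms3cuqu7u6qoeIh3iId4iIiIiGMRNFZ3iazMuZqqu6u5iaqpmZdoiJmYh2MhNFZnd4mqmZmqu7u6mau7q6l4iZqYd2QiNWd3d3iZmImbzLu6mHiru7qZmqmYd2VDRXd3d3eIh3iazcu6h2Z5q8uqupiHd3ZERWZmd2d3dVaKzdy5iHVXmsy7u6l3d3ZUVVVWZmZnZURovey5iIZnibzKvMuHZmZVVmZmZmZmZUNGnO7JiIdneJq5ms24ZUVVZmZmZlVWdlRFet/rmZh2ZneIibzKhURVVmZmZlRFd3Zmec7/y6mHZVVpmau7qGVVVVVVVVRFZ3d4mr3//ty6l3eJmJmqqpdmVUQzRVVVZneJqrzv//7d26qpd3iaqqmIdVVERWZ3dmZomqu+///u/+y3ZmiamZmZl1VmZneIh2VXmqmb3/7d7+ymd3iZmHeJmWVnd3iIh2ZXiqmJvN3LvLmHiZiZqHZ3iYZWZneIdmZniZmHiru6mHd4qqqruoZ3eJdVVWZ3dmZ3d4h2Z6upiHd6qqq83bh4iJhkREVmdlVndneHZ5qqqqmMqZmb3uqIiImFRERWZkRFVVZ3iau7vNytuYeJzv65iYmXVUVWZUIjMzRWebzLze7LyoZorO/smZmYZVZ3dUIiMiI0V7zMzd3Zu5Zmis3uuamYdUV4dTM0MyIRJIzMu7u3m6dmeave66qYdVVndlRWVDIQAVq7qpmXiql3eJrO/bqYdlVnd3ZndlQxACeZmIiIiamIeIms7sqYdmZ3eId3dlVEEANnd3d6qqmIiIiKzcqYdlZ3eIiId2VDIAJWZ3eMy6mIiHd4q7qYdlZ4h4mZh2VTISRneImtzLmHeHd4q7qYdlaJl4mpmHZUISWImZq7zLmIiIh4rMuod3ibqYiZmYdlQRSJmqqqq7qZmaqZre25iImrupmZmph2QgJpmqmZmqqpqqqqve7bqZmau6qqu7qHUxFImamHiaqZqqmavN3cqamZq7u7vMuYYxE2iIiFZ5qZmqmZq8zLmaqZmaq7u7updSAUZmd0VXiYmamZq8zLmJmYiIiZmZmqhkESNWZ1VVZ3eJmZrO3LqIh3d3d3d3Z4h1MhJXd2ZlVmeJmave7bmHZmd3dmd3ZmZlMiJHh2ZmVWiau8ze/rmHZmd3d3iZhlVUQyI1ZUVmZWeavN3u7bmIh2Z3d3iaqGVERDESMjRWZmZ5u8zM3cqZmHd3dmeKqXVVVUIREkRWdmZnmqqqvNypmId3d3eJqpdlZmQzM1RFZmVWeJqqq93KqYiJmZmZq6hmd3ZVVmVVZmVVVomqqr3cuYiZmqqaq6h2d3ZniGZVZlVVVniaqqzdyoiZmqmaqph3d3d3iQ=="/>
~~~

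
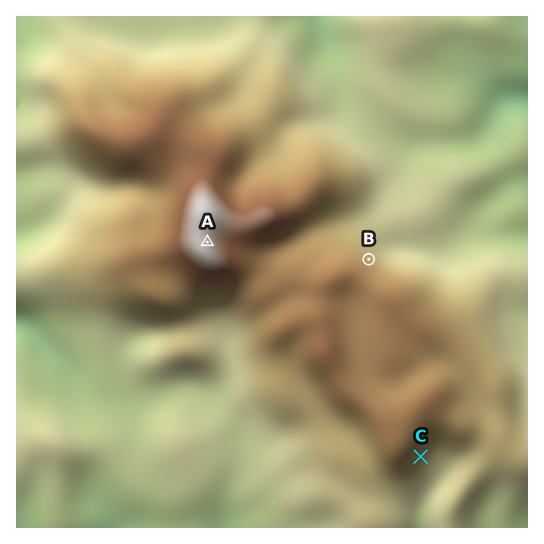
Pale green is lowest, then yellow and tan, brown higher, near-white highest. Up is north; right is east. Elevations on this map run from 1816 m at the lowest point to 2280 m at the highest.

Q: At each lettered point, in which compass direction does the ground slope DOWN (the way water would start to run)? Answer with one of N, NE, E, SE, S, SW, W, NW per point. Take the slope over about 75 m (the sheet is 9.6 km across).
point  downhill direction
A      E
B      NE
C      SE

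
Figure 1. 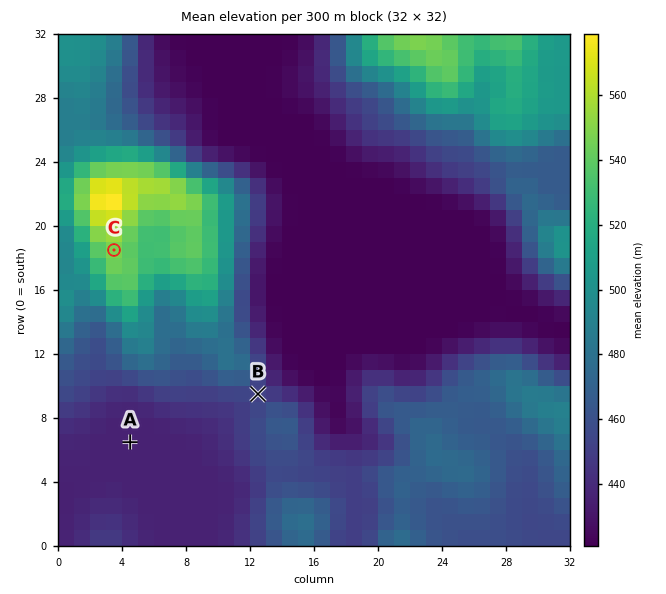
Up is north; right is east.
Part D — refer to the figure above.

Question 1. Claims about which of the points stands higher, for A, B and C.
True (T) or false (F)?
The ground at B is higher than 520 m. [F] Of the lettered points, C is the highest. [T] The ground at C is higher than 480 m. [T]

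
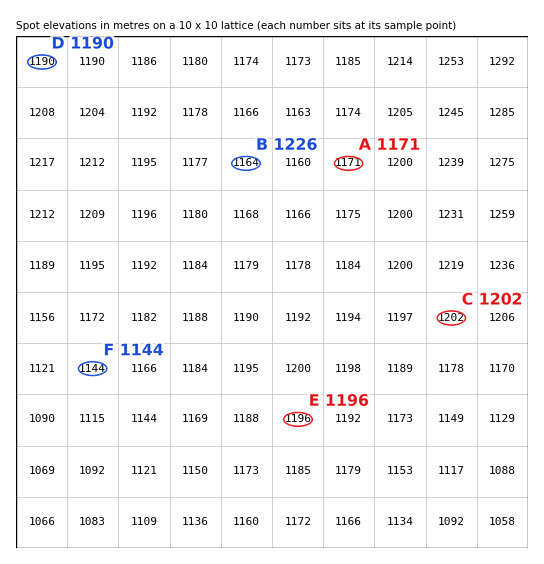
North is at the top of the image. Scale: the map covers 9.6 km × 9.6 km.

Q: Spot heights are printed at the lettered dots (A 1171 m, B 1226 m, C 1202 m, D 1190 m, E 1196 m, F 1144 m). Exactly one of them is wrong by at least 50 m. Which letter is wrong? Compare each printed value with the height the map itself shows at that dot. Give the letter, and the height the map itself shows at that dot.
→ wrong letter B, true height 1164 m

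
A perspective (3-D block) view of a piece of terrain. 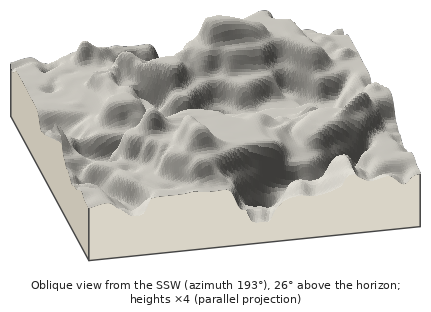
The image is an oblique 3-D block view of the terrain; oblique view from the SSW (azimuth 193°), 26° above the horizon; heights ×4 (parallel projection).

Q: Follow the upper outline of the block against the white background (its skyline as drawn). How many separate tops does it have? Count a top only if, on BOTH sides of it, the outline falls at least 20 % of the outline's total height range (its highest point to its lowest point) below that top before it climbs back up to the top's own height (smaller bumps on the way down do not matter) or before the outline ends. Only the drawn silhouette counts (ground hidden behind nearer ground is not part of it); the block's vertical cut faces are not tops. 1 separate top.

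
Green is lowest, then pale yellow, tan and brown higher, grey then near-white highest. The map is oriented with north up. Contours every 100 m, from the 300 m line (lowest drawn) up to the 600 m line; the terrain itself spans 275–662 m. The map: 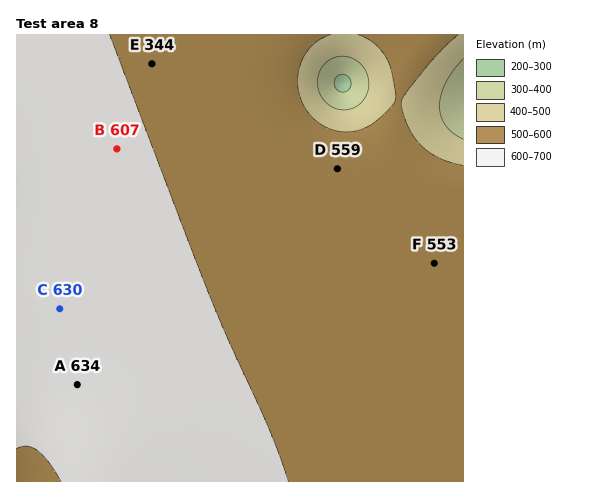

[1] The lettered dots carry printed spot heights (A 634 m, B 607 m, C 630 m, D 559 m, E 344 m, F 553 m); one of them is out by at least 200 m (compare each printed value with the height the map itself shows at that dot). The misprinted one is E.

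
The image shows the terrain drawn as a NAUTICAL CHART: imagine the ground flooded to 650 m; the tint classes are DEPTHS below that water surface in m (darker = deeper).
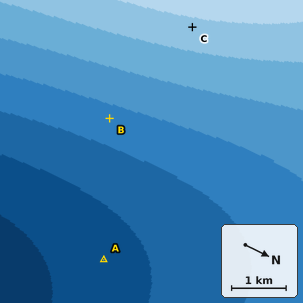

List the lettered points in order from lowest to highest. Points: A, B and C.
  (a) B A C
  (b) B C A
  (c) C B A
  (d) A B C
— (d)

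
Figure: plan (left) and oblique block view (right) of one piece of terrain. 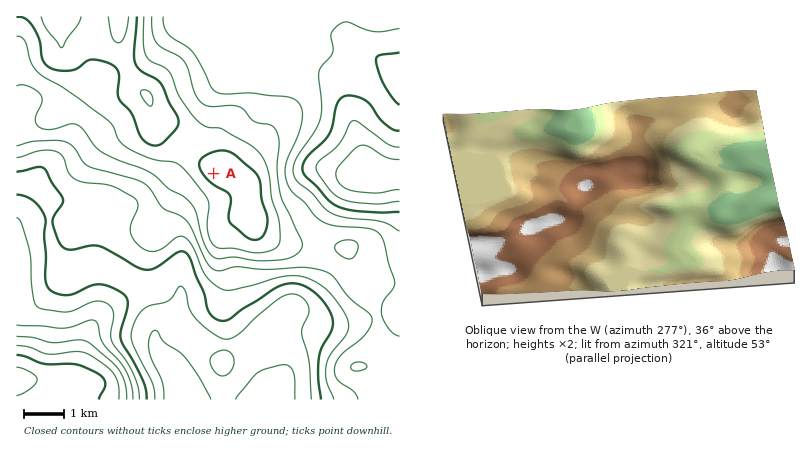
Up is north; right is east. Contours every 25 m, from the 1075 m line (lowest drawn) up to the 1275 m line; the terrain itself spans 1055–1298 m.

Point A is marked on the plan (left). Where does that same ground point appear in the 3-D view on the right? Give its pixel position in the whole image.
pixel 590 189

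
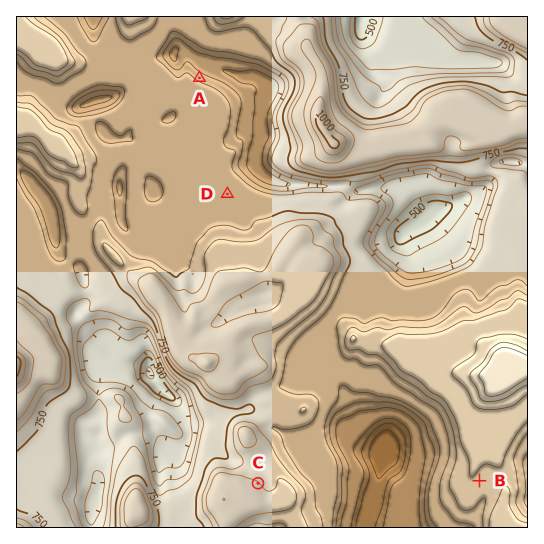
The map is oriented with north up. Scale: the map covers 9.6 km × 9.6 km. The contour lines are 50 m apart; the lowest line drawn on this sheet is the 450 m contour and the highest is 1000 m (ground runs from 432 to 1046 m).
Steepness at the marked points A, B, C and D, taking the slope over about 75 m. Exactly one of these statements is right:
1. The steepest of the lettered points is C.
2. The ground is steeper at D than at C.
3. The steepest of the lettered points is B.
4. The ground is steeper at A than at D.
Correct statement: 4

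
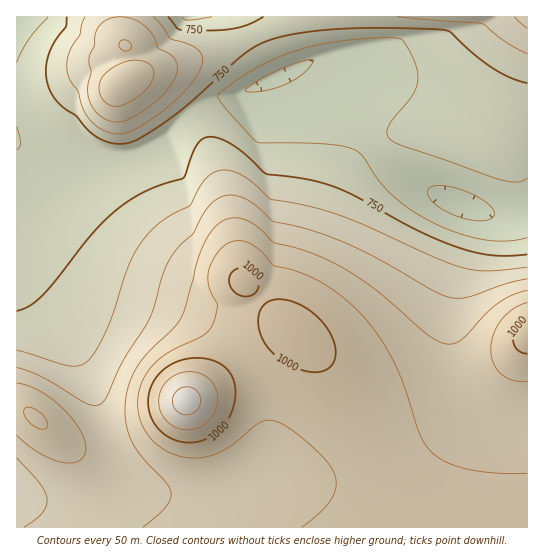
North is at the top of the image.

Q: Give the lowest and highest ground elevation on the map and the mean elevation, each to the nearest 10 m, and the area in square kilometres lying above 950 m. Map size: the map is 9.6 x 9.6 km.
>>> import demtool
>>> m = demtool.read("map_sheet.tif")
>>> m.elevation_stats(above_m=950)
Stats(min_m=640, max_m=1120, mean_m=840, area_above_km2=19.1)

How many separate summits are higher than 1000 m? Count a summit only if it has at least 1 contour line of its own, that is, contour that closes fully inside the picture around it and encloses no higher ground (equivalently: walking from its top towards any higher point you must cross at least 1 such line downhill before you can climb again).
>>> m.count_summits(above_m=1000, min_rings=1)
3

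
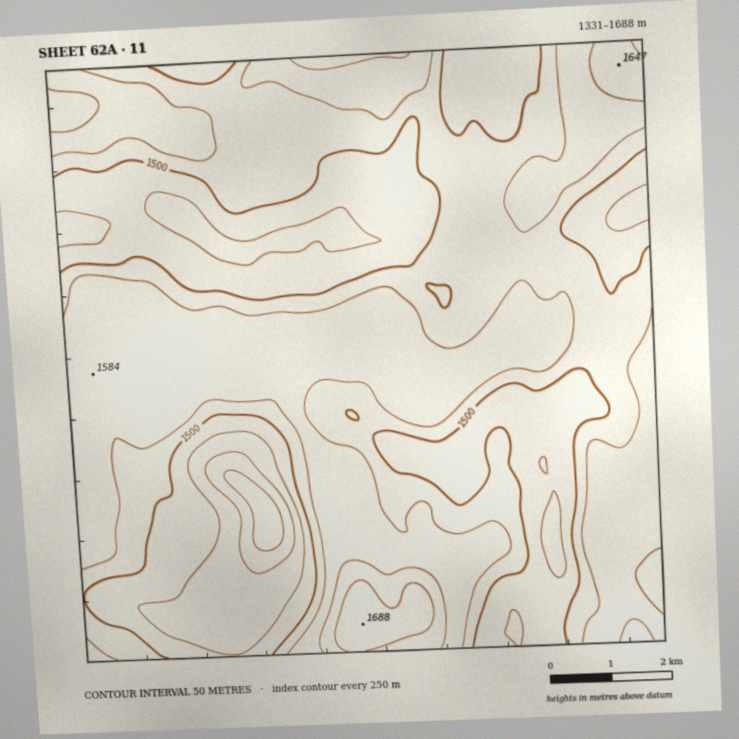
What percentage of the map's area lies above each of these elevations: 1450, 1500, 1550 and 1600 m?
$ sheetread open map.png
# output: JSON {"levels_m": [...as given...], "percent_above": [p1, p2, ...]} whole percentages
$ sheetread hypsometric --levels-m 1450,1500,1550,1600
{"levels_m": [1450, 1500, 1550, 1600], "percent_above": [91, 66, 38, 4]}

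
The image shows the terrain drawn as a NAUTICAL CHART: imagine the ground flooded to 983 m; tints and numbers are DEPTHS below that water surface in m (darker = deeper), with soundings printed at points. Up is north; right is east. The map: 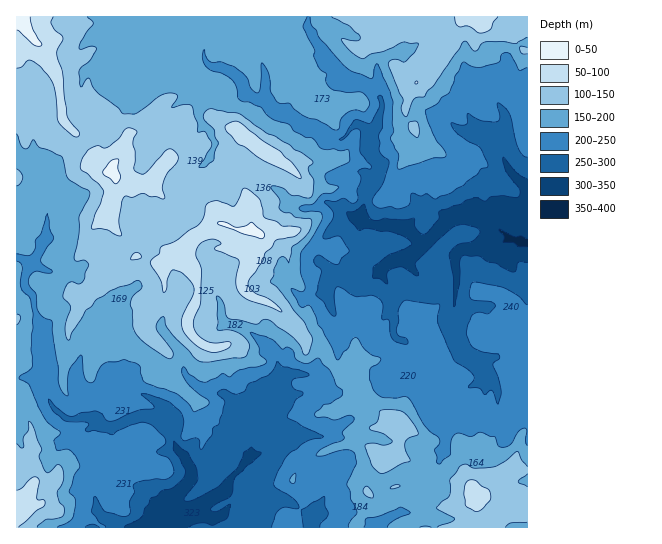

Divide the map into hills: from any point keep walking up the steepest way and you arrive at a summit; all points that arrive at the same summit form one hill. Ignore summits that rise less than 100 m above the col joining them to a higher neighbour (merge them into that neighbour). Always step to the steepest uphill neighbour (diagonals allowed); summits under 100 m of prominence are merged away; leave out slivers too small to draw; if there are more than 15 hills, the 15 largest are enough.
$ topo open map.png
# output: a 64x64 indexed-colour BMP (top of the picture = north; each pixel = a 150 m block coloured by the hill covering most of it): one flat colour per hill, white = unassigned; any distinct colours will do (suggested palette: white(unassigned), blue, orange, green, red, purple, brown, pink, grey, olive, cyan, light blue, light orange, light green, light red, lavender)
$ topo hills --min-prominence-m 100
<image width="64" height="64" href="data:image/bmp;base64,Qk12CAAAAAAAAHYAAAAoAAAAQAAAAEAAAAABAAQAAAAAAAAIAAATCwAAEwsAABAAAAAAAAAA////ALR3HwAOf/8ALKAsACgn1gC9Z5QAS1aMAMJ34wB/f38AIr28AM++FwDox64AeLv/AIrfmACWmP8A1bDFAEREREREERERERERERERERERERIiIiIiIiIiIiIiIiIiRERERERBEREREREREREREREREiIiIiIiIiIiIiIiIiJERERERBERERERERERERERERERIiIiIiIiIiIiIiIiIkREREREEREREREREREREREREREiIiIiIiIiIiIiIiIiREREREERERERERERERERERERERIiIiIiIiIiIiIiIiJEREREQRERERERERERERERERERIiIiIiIiIiIiIiIiIkRERERBEREREREREREREREREREiIiIiIiIiIiIiIiIiREREREEREREREREREREREREREiIiIiIiIiIiIiIiIiJERERERBEREREREREREREREREiIiIiIiIiIiIiIiIiIkREREREEREREREREREREiEREiIiIiIiIiIiIiIiIiIiREREREERERERERERERESIhESIiIiIiIiIiIiIiIiIiJEREREQRERERERERERERIiIiIiIiIiIiIiIiIiIiIiIkRERERBEREREREREREREiIiIiIiIiIiIiIiIiIiIiIiREREREQRERERERERERESIiIiIiIiIiIiIiIiIiIiIiJEREEREREREREREREREREiIiIiIiIiIiIiIiIiIiIiIkREERERERERERERERERERIiIiIiIiIiIiIiIiIiIhERREQRERERERERERERERERESIiIiIiIiIiIiIRIiIiERFERBEREREREREREREREREREiIiIiIiIiIiIREREiIREUREERERERERERERERERERESIiIiIiIiIiIhERERIhERREQRERERERERERERERERERERERIiIiIiIiERERERERFERBERERERERERERERERERERERESIiIiIiIREREREREUREERERERERERERERERERERERERIiIiIiIhERERERERREEREREREREREREREREREREREREiIiIiIhERERERERFEQRERERERERERERERERERERERESIiIiIREREREREREURBERERERERERERERERERERERERIiIiIRERERERERERREEREREREREREREREREREREREREiIiIhERERERERERFEQRERERERERERERERERERERERESIiIiEREREREREREUQRERERERERERERERERERERERESIiIiIRERERERERERRBERERERERERERERERERERERERIiIiIhERERERERERFEEREREREREREREREREREREREREiIiIiEREREREREREUERERERERERERERERERERERERESIiIiERERERERERERQREREREREREREREREREREREREREhERIRERERERERERFEEREREREREREREREREREREREREREREREREREREREREUERERERERERERERERERERERERERERERERERERERERERERERERERERERERERERERERERERERERERERERERERERERERERERERERERERERERERERERERERERERERERERERERERERERERERERERERERERERERERERERERERERERERMzERERERERERERERERERERERERERERERERERERERERMzMRERERERERERERERERERERERERERERERERERERERMzMxEREREREREREREREREREREREREREREREREREzMzMzMzERERERERERERERERERERERERERERERERETMzMzMzMzMRERERERERERERERERERERERERERERERERMzMzMzMzMxERERERERERERERERERERERERERERERETMzMzMzMzMzEREREREREREREREREREREREREREREREzMzMzMzMzMzEREREREREREREREREREREREREREREREzMzMzMzMzMzERERERERERERERERERERERERERERERETMzMzMzMzMzERERERERERERERERERERERERERERERERMzMzMzMzMzMRERERERERERERERERERERERERERERERMzMzMzMzMzMREREREREREREREREREREREREREREREREzMzMzMzMzMzERERERERERERERERERERERERERERERERMzMzMzMzMzMREREREREREREREREREREREREREREREREzMzMzMzMzMxERERERERERERERERERERERERERERERETMzMzMzMzMzEREREREREREREREREREREREREREREREREzMzMzMzMzMxERERERERERERERERERERERERERERERETMzMzMzMzMzMxERERERERERERERERERERERERERERETMzMzMzMzMzMzEREREREREREREREREREREREREREREzMzMzMzMzMzMzMRERERERERERERERERERERERERERMzMzMzMzMzMzMzMxERERERERERERERERERERERERERMzMzMzMzMzMzMzMzERERERERERERERERERERERERERMzMzMzMzMzMzMzMzMREREREREREREREREREREREREREzMzMzMzMzMzMzMzMxEREREREREREREREREREREREREzMzMzMzMzMzMzMzMzEREREREREREREREREREREREREzMzMzMzMzMzMzMzMzMRERERERERERERERERERERERETMzMzMzMzMzMzMzMzMxERERERERERERERERERERERERMzMzMzMzMzMzMzMzMz"/>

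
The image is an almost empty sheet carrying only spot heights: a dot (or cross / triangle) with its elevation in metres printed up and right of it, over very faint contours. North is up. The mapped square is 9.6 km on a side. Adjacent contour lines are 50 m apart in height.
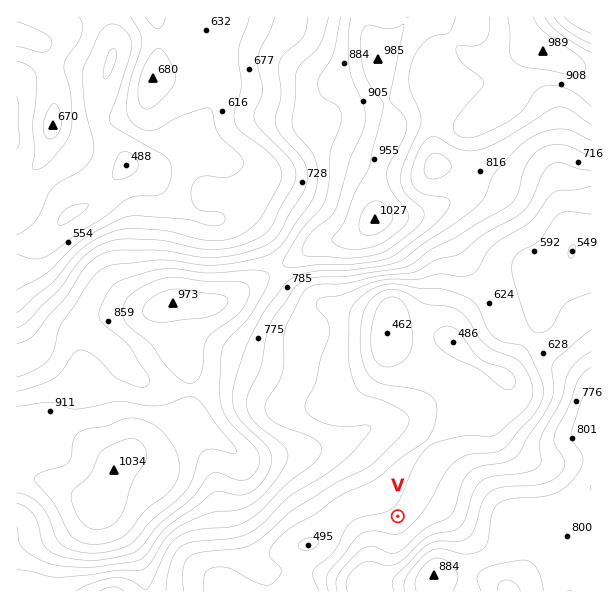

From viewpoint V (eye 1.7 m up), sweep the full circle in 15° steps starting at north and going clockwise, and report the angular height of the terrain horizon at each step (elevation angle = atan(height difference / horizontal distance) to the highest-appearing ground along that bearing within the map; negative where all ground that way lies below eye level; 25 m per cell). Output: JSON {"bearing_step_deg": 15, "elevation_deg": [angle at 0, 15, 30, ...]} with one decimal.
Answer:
{"bearing_step_deg": 15, "elevation_deg": [4.8, 2.9, 1.0, 1.5, 4.2, 6.5, 8.5, 8.5, 12.4, 16.3, 17.0, 14.6, 10.8, 9.2, 8.7, 6.5, 3.8, 1.8, 5.3, 6.4, 5.1, 4.7, 3.8, 4.5]}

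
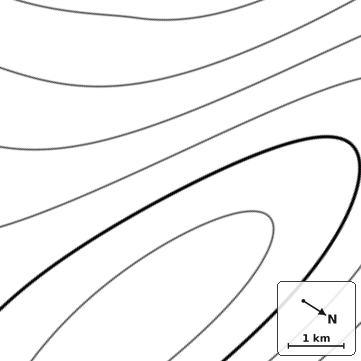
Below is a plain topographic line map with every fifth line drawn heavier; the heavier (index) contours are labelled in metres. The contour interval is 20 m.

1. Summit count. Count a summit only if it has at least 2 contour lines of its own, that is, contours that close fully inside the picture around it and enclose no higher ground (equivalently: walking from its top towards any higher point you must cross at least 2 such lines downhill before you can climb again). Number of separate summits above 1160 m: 0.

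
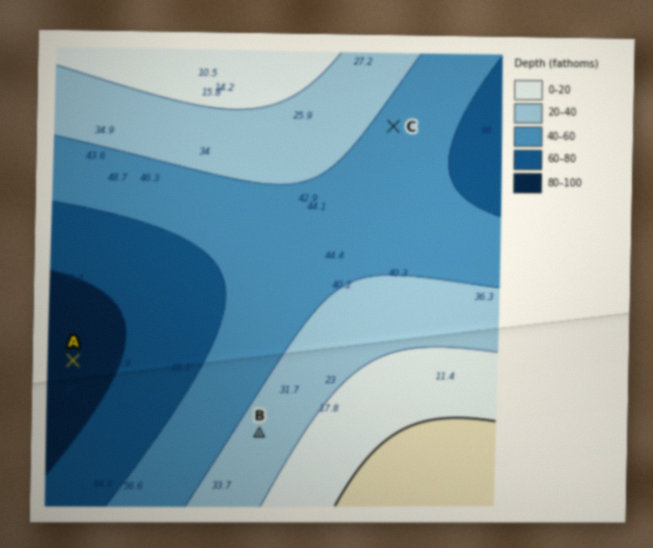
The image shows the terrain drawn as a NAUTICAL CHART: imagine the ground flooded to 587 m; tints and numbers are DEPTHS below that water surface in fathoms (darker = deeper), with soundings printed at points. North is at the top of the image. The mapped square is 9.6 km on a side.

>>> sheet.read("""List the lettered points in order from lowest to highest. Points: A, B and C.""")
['A', 'C', 'B']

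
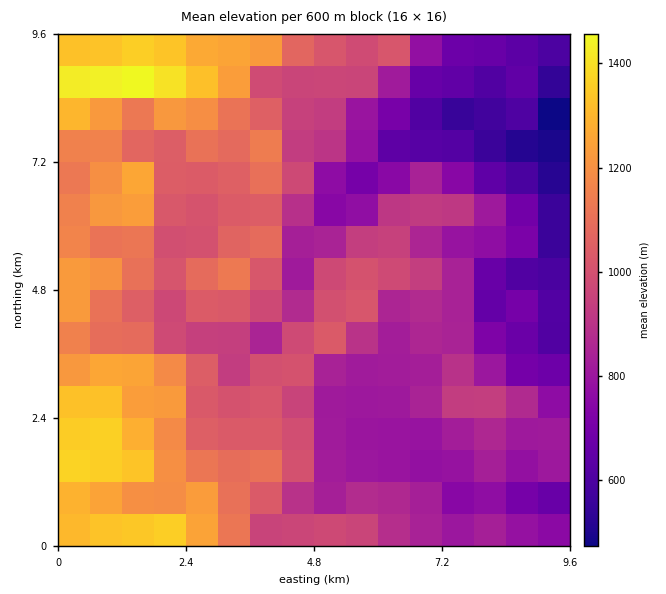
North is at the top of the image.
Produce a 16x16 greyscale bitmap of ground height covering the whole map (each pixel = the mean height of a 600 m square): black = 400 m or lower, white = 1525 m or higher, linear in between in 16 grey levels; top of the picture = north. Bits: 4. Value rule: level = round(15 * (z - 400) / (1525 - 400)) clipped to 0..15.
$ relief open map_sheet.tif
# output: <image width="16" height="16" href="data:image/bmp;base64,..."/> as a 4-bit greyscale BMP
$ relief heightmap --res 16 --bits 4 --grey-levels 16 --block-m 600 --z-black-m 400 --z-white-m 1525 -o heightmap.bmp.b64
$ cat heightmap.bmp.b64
<image width="16" height="16" href="data:image/bmp;base64,Qk32AAAAAAAAAHYAAAAoAAAAEAAAABAAAAABAAQAAAAAAIAAAAATCwAAEwsAABAAAAAAAAAAAAAAABEREQAiIiIAMzMzAERERABVVVUAZmZmAHd3dwCIiIgAmZmZAKqqqgC7u7sAzMzMAN3d3QDu7u4A////AMzduniHZlZVy7u5h2ZmVUTdy6mYZVVWVd3KmIhlVWZWzLuIh2VWd2W7upeIZmZ1RKmYd2iHZmRDuZiIhohmY0O7mJqFiIdkM6qoiZZndlVCq7iIl1V3dUKruYmYVFZTMqqZmad1MzIhy6u5l3VDIjHu7cuHh2MzMszcy7mIhUQz"/>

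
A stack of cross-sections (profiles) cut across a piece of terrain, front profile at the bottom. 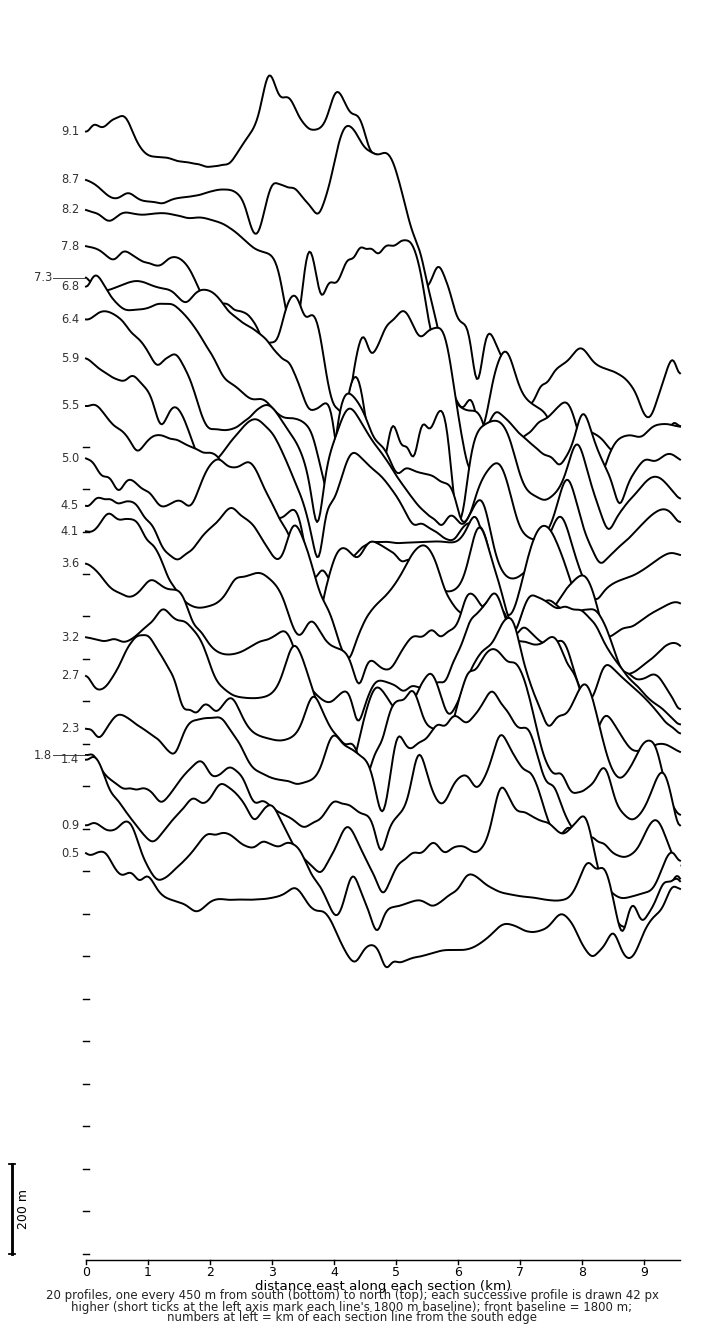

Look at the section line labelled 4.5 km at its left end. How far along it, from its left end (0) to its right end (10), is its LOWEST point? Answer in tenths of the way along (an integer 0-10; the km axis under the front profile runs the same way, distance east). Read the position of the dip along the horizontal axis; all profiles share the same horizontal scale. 10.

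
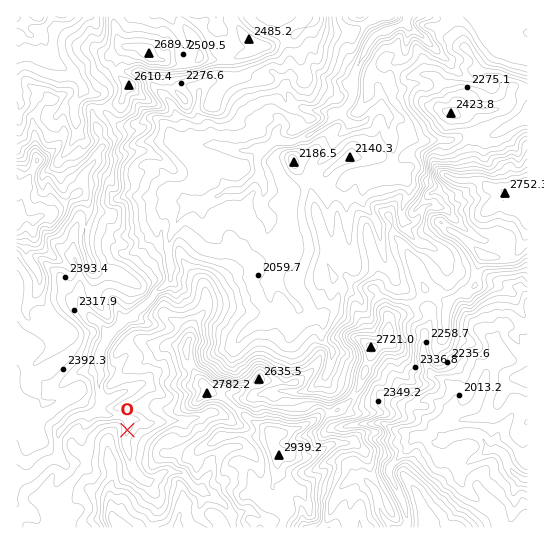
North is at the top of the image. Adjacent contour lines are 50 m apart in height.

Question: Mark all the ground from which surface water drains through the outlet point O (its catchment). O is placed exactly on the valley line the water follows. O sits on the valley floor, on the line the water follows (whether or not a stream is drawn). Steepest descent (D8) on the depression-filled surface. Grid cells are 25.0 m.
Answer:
5.086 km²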